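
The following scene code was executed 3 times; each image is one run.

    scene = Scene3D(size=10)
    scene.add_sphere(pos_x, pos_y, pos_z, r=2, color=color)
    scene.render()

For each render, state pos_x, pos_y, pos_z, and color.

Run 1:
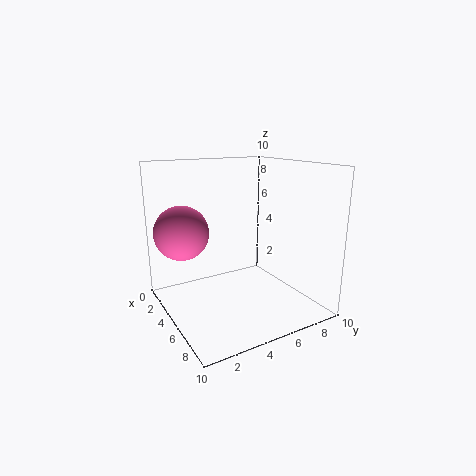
pos_x = 2, pos_y = 2, pos_z = 5, color = 'hotpink'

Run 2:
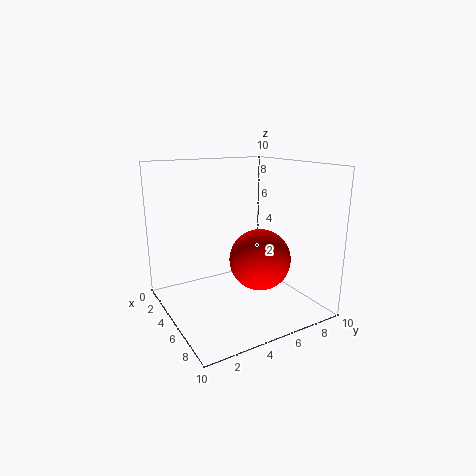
pos_x = 7, pos_y = 5.5, pos_z = 4, color = 'red'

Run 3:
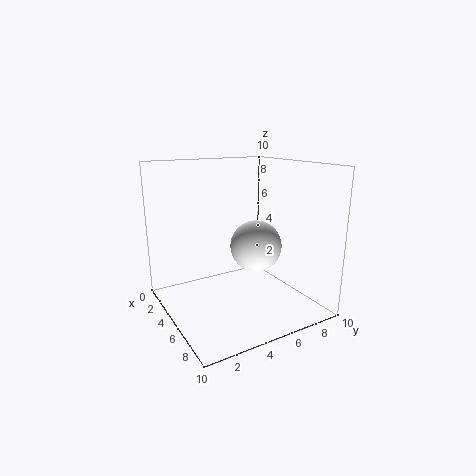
pos_x = 3.5, pos_y = 7.5, pos_z = 3.5, color = 'white'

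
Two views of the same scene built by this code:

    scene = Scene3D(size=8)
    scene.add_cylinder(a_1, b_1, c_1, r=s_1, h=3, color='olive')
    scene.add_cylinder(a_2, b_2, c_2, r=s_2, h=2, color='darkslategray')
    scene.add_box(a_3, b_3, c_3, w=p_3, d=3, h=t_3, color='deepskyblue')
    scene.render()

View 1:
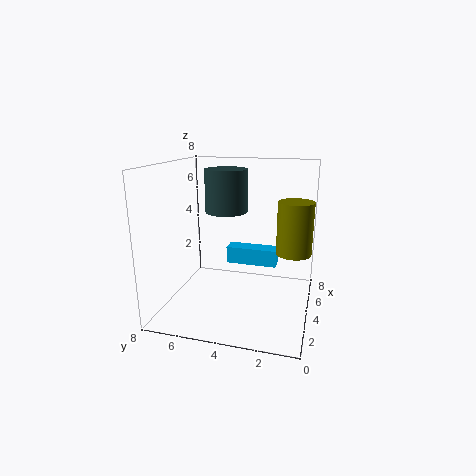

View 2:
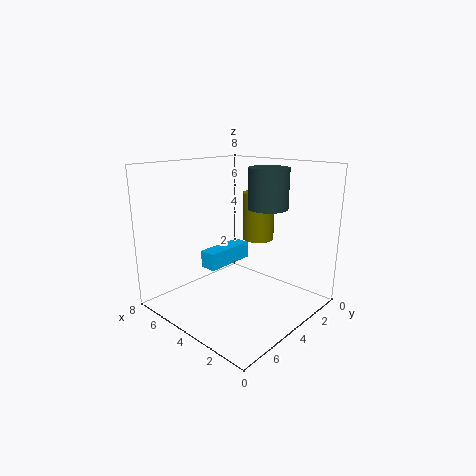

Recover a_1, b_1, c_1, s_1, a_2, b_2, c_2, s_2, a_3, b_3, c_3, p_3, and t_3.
a_1 = 5; b_1 = 1; c_1 = 3; s_1 = 1; a_2 = 2; b_2 = 4; c_2 = 6; s_2 = 1; a_3 = 5; b_3 = 2; c_3 = 2; p_3 = 1; t_3 = 1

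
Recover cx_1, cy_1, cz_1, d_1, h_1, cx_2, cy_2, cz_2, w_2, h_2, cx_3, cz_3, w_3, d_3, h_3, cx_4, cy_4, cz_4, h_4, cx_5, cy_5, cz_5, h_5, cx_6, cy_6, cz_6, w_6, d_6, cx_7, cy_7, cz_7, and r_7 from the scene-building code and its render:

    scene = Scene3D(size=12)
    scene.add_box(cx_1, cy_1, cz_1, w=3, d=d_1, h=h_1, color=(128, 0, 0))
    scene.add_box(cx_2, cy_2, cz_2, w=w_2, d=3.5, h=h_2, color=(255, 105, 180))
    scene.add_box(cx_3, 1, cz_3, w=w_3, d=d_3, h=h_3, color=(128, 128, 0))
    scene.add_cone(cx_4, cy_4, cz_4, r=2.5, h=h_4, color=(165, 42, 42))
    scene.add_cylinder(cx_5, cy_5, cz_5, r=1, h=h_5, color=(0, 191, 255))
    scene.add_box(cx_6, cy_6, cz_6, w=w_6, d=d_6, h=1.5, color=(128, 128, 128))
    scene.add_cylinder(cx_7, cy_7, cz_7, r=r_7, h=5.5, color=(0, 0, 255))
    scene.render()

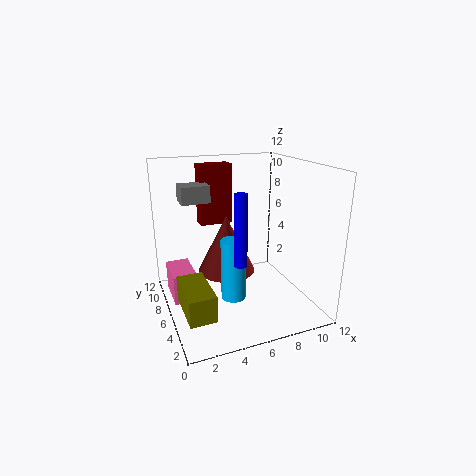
cx_1 = 4, cy_1 = 10, cz_1 = 6, d_1 = 1.5, h_1 = 5.5, cx_2 = 0.5, cy_2 = 6.5, cz_2 = 0.5, w_2 = 2, h_2 = 2.5, cx_3 = 0.5, cz_3 = 2, w_3 = 2, d_3 = 4, h_3 = 2, cx_4 = 5.5, cy_4 = 7.5, cz_4 = 2.5, h_4 = 5, cx_5 = 5, cy_5 = 4.5, cz_5 = 1.5, h_5 = 5, cx_6 = 2, cy_6 = 8.5, cz_6 = 8.5, w_6 = 2.5, d_6 = 2, cx_7 = 5, cy_7 = 3, cz_7 = 5, r_7 = 0.5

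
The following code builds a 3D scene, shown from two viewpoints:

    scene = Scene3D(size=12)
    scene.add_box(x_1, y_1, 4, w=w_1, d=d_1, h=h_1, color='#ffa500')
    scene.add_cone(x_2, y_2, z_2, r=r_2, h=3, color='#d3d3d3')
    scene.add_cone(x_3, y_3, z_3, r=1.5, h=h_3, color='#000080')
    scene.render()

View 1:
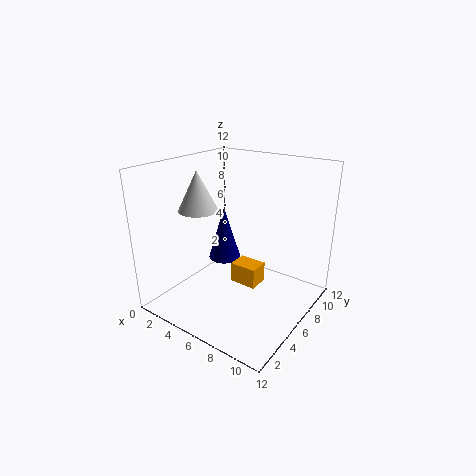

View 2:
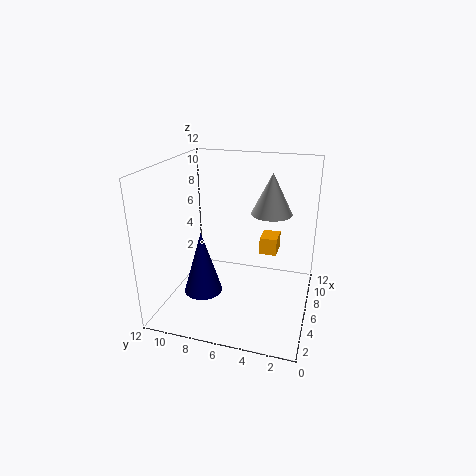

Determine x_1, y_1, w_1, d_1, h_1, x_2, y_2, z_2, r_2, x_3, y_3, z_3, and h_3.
x_1 = 7.5
y_1 = 3
w_1 = 2
d_1 = 1.5
h_1 = 1.5
x_2 = 4.5
y_2 = 3
z_2 = 9
r_2 = 1.5
x_3 = 3
y_3 = 8
z_3 = 2.5
h_3 = 5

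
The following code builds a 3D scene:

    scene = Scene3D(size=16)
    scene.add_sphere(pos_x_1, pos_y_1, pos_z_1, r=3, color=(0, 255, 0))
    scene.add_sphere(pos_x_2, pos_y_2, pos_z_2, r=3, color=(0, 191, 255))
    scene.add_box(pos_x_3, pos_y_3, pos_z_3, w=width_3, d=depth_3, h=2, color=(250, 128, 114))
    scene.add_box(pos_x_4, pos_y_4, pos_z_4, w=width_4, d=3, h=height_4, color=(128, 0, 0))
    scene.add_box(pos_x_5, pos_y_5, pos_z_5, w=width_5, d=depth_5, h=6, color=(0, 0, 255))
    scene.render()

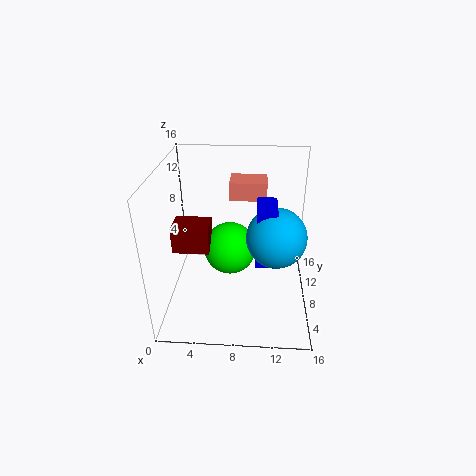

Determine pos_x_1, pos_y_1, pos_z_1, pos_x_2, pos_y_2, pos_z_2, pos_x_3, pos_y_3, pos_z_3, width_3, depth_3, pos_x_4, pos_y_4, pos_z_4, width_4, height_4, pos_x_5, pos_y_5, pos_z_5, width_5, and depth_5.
pos_x_1 = 7
pos_y_1 = 9
pos_z_1 = 6
pos_x_2 = 12
pos_y_2 = 5
pos_z_2 = 10
pos_x_3 = 7
pos_y_3 = 9
pos_z_3 = 12
width_3 = 4
depth_3 = 3
pos_x_4 = 1
pos_y_4 = 6
pos_z_4 = 7
width_4 = 4
height_4 = 3
pos_x_5 = 10
pos_y_5 = 4
pos_z_5 = 7
width_5 = 2
depth_5 = 4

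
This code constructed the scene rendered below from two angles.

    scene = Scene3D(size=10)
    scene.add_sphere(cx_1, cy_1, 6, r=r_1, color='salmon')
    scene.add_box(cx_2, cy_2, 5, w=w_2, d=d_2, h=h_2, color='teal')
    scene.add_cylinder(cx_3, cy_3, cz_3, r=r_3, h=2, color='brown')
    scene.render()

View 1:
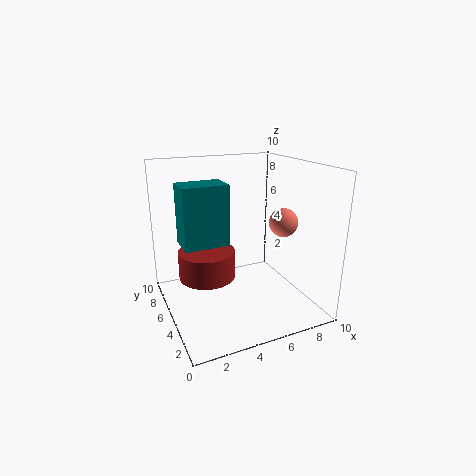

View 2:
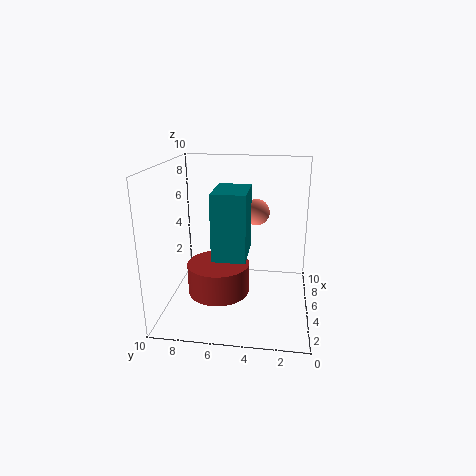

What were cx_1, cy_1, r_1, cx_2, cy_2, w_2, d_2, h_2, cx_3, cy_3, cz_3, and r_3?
cx_1 = 8; cy_1 = 4; r_1 = 1; cx_2 = 1; cy_2 = 4; w_2 = 3; d_2 = 2; h_2 = 4; cx_3 = 3; cy_3 = 6; cz_3 = 2; r_3 = 2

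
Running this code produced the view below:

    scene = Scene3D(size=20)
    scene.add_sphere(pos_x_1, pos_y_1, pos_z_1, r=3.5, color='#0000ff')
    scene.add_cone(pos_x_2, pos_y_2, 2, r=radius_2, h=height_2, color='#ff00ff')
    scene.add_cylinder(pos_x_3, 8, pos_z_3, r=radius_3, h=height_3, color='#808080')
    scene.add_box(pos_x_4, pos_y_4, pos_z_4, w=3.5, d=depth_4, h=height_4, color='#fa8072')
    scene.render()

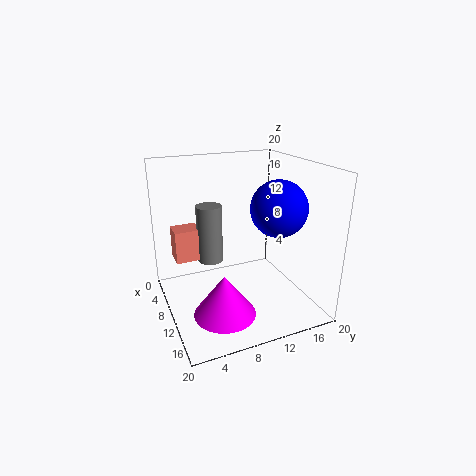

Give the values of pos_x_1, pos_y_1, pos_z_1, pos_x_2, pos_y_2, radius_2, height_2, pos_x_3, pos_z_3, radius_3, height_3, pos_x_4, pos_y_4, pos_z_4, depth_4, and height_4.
pos_x_1 = 15.5, pos_y_1 = 13, pos_z_1 = 15.5, pos_x_2 = 15, pos_y_2 = 6, radius_2 = 4, height_2 = 5.5, pos_x_3 = 3.5, pos_z_3 = 4, radius_3 = 2, height_3 = 9, pos_x_4 = 0.5, pos_y_4 = 2.5, pos_z_4 = 4.5, depth_4 = 4, height_4 = 5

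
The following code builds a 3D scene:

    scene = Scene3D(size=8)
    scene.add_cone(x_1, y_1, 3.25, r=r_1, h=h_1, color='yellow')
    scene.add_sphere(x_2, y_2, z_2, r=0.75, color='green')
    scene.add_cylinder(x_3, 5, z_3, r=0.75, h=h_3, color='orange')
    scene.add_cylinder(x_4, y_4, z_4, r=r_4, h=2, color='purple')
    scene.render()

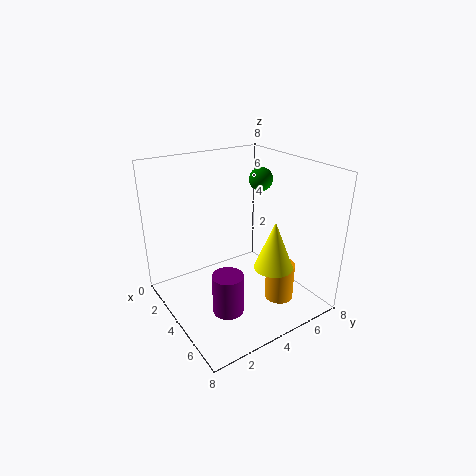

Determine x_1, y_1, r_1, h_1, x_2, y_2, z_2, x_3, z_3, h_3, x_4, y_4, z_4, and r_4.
x_1 = 6.5, y_1 = 4.5, r_1 = 1, h_1 = 2.5, x_2 = 1.75, y_2 = 7.25, z_2 = 6.25, x_3 = 6.5, z_3 = 1.25, h_3 = 2, x_4 = 6.5, y_4 = 1.75, z_4 = 1.75, r_4 = 0.75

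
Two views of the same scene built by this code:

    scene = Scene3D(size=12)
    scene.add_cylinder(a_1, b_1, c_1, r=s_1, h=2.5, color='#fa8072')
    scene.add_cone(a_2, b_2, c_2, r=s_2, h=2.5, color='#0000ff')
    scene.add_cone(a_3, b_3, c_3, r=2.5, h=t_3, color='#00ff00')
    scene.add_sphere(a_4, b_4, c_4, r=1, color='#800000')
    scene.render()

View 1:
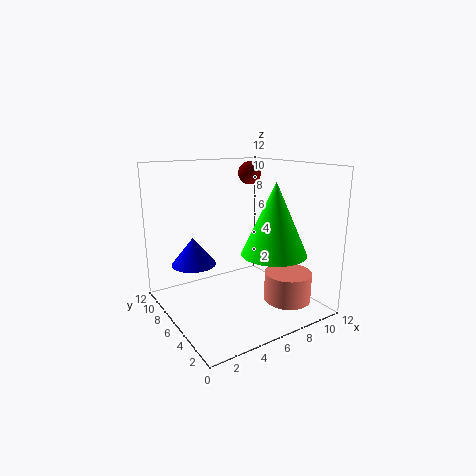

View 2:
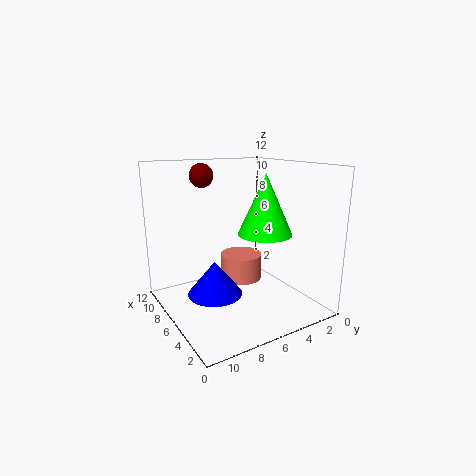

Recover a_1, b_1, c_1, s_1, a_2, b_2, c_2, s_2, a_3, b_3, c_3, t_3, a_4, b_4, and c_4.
a_1 = 9.5; b_1 = 3.5; c_1 = 0.5; s_1 = 2; a_2 = 3.5; b_2 = 9.5; c_2 = 3; s_2 = 2; a_3 = 7; b_3 = 2.5; c_3 = 5.5; t_3 = 5.5; a_4 = 8.5; b_4 = 8; c_4 = 11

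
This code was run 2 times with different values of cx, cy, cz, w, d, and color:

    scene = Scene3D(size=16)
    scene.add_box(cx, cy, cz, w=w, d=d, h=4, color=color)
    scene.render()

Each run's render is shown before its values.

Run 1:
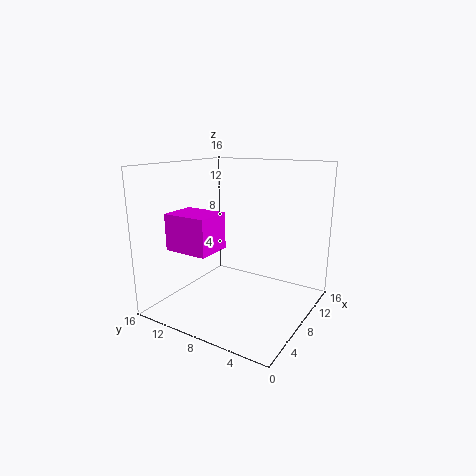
cx = 3
cy = 9
cz = 7
w = 4
d = 5
color = 'magenta'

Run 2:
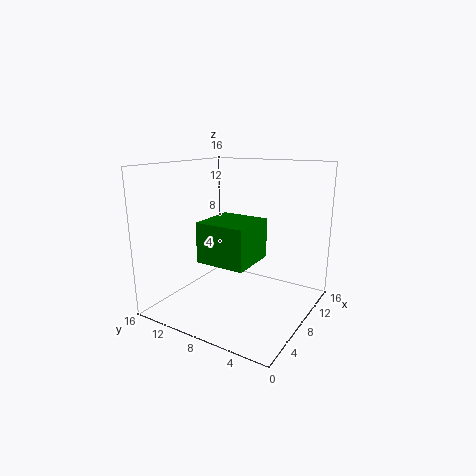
cx = 2
cy = 4
cz = 7
w = 5
d = 5
color = 'green'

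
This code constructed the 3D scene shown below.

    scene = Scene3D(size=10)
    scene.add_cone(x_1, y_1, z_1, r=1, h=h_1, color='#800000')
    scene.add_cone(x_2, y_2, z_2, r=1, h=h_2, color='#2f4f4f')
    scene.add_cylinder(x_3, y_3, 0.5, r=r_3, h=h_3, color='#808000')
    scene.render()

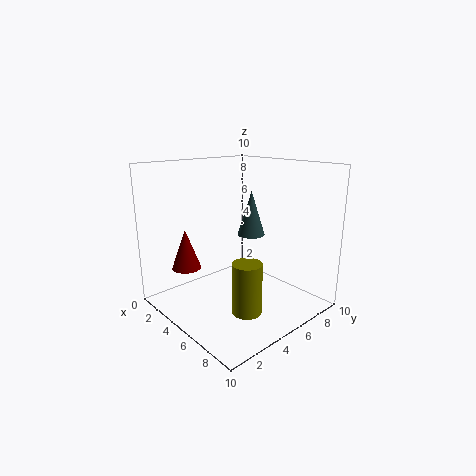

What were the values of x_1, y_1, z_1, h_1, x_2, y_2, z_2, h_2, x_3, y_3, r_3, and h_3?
x_1 = 3, y_1 = 2, z_1 = 3, h_1 = 2.75, x_2 = 4.5, y_2 = 6.75, z_2 = 4.75, h_2 = 3.25, x_3 = 7, y_3 = 4, r_3 = 1, h_3 = 3.5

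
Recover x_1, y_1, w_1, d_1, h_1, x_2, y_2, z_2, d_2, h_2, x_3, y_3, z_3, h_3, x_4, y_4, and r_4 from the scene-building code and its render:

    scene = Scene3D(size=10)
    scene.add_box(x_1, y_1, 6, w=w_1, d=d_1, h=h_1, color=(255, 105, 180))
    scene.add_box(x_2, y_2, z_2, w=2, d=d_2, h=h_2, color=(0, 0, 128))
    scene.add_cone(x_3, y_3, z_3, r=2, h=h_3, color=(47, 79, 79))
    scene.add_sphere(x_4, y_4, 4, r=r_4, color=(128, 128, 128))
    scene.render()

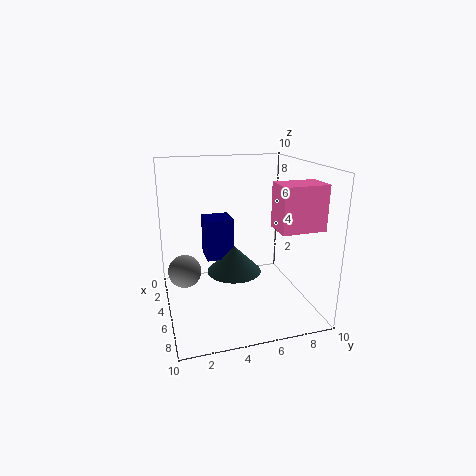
x_1 = 6, y_1 = 7, w_1 = 2, d_1 = 3, h_1 = 3, x_2 = 2, y_2 = 3, z_2 = 3, d_2 = 2, h_2 = 3, x_3 = 4, y_3 = 5, z_3 = 2, h_3 = 2, x_4 = 7, y_4 = 1, r_4 = 1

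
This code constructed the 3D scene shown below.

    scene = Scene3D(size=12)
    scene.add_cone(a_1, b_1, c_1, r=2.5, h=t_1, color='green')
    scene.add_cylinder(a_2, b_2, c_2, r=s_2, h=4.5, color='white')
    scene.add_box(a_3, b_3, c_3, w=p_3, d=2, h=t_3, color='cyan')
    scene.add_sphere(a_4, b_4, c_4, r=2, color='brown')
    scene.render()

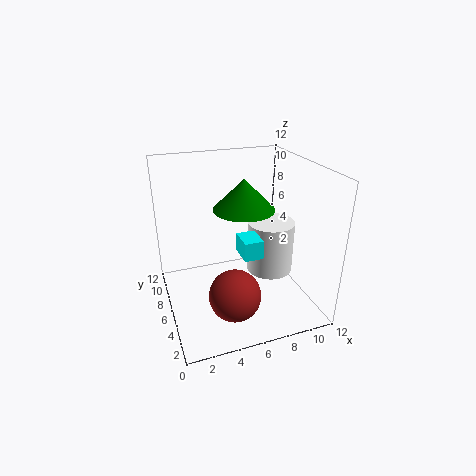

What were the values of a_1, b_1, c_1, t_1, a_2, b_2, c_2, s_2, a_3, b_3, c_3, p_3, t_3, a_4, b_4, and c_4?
a_1 = 6.5
b_1 = 6
c_1 = 8.5
t_1 = 2.5
a_2 = 9
b_2 = 6
c_2 = 2.5
s_2 = 2
a_3 = 5.5
b_3 = 3
c_3 = 5.5
p_3 = 1.5
t_3 = 1.5
a_4 = 4.5
b_4 = 2.5
c_4 = 3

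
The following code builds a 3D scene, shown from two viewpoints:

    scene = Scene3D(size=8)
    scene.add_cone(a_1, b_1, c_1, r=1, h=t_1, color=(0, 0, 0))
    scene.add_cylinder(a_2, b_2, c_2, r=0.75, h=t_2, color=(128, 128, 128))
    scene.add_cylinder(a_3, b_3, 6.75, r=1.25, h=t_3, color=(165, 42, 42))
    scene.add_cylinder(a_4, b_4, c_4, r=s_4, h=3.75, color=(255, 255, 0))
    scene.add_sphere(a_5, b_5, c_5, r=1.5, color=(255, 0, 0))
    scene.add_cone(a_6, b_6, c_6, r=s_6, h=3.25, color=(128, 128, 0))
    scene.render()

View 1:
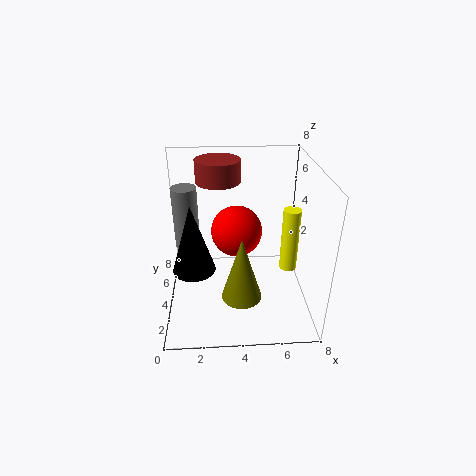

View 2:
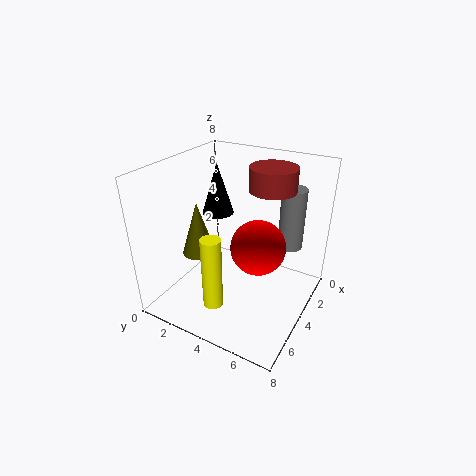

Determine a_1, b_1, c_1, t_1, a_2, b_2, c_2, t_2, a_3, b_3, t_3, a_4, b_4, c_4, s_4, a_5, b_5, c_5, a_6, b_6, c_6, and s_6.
a_1 = 1.75; b_1 = 1.25; c_1 = 4; t_1 = 3.25; a_2 = 1; b_2 = 6; c_2 = 2.5; t_2 = 3.75; a_3 = 3; b_3 = 5.5; t_3 = 1.25; a_4 = 7; b_4 = 4.25; c_4 = 1.75; s_4 = 0.5; a_5 = 4; b_5 = 5.25; c_5 = 3.75; a_6 = 4; b_6 = 1.25; c_6 = 2.25; s_6 = 1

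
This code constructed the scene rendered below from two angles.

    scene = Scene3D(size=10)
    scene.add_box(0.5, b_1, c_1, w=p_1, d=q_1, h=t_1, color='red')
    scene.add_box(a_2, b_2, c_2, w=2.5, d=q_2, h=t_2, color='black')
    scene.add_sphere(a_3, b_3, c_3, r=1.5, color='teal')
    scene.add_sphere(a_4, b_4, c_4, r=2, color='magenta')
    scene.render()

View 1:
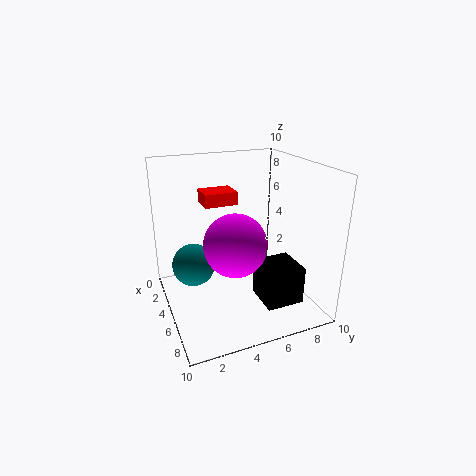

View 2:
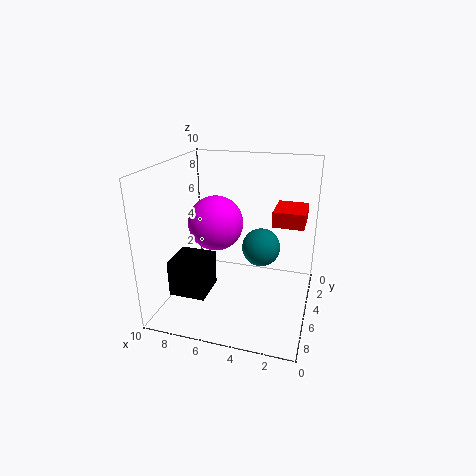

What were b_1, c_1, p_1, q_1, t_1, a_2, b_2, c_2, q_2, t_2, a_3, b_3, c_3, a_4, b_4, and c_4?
b_1 = 3.5, c_1 = 6.5, p_1 = 2, q_1 = 2.5, t_1 = 1, a_2 = 6.5, b_2 = 5.5, c_2 = 1.5, q_2 = 2.5, t_2 = 2.5, a_3 = 4, b_3 = 2, c_3 = 3, a_4 = 7, b_4 = 4, c_4 = 5.5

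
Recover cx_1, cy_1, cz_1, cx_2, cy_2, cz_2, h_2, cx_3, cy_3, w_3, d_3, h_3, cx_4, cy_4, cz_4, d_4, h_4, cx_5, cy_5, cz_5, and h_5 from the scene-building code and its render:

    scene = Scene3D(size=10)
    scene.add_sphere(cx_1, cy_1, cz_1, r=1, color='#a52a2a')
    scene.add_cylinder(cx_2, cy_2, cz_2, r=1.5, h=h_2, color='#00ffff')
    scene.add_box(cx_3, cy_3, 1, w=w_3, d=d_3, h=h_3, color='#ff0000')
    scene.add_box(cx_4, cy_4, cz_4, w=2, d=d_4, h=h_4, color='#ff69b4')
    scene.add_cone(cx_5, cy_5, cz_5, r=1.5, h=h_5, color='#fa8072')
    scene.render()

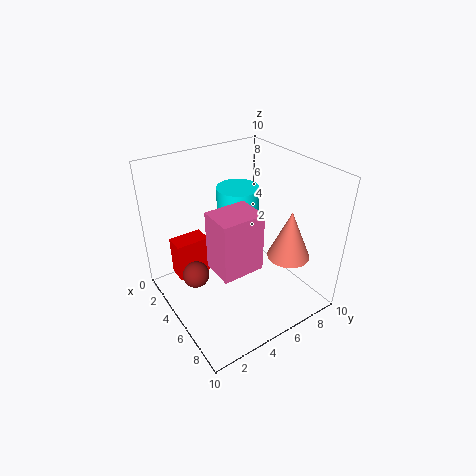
cx_1 = 3, cy_1 = 2.5, cz_1 = 1.5, cx_2 = 3.5, cy_2 = 6, cz_2 = 5, h_2 = 3, cx_3 = 1, cy_3 = 1.5, w_3 = 1.5, d_3 = 2.5, h_3 = 3, cx_4 = 7, cy_4 = 1.5, cz_4 = 5.5, d_4 = 2.5, h_4 = 3.5, cx_5 = 7, cy_5 = 8, cz_5 = 3.5, h_5 = 3.5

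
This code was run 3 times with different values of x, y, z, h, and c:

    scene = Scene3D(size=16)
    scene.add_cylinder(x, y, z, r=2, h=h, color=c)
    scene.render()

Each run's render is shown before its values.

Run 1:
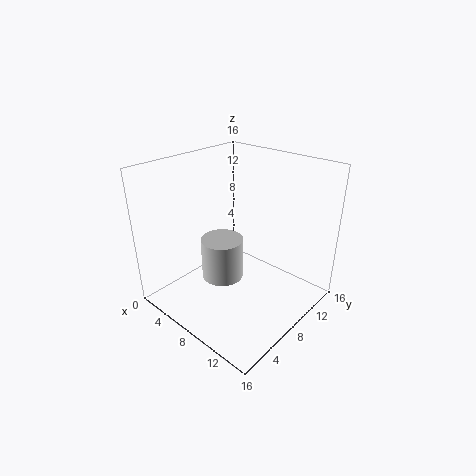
x = 10, y = 3.5, z = 6.5, h = 4, c = 'lightgray'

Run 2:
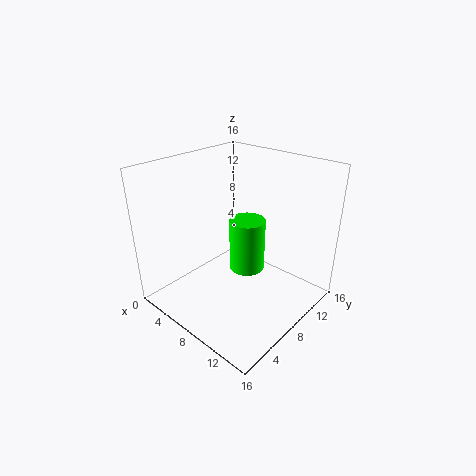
x = 8.5, y = 9, z = 4, h = 6, c = 'lime'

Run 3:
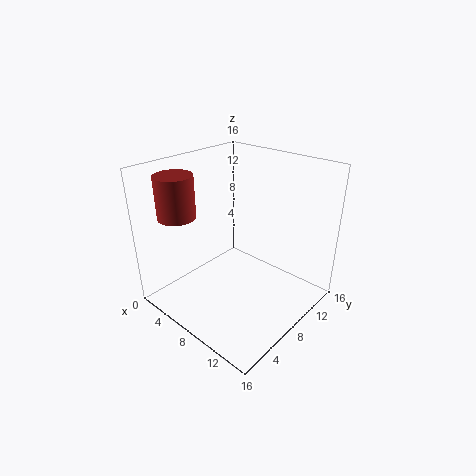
x = 4, y = 3, z = 11, h = 4.5, c = 'brown'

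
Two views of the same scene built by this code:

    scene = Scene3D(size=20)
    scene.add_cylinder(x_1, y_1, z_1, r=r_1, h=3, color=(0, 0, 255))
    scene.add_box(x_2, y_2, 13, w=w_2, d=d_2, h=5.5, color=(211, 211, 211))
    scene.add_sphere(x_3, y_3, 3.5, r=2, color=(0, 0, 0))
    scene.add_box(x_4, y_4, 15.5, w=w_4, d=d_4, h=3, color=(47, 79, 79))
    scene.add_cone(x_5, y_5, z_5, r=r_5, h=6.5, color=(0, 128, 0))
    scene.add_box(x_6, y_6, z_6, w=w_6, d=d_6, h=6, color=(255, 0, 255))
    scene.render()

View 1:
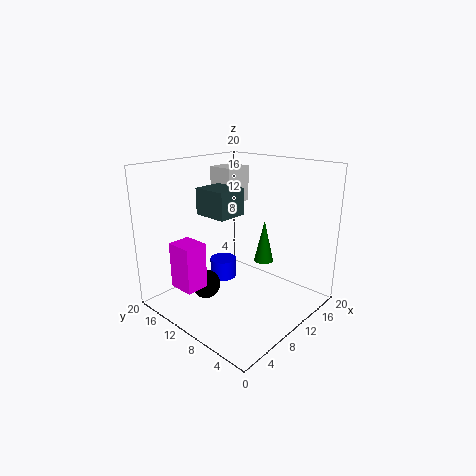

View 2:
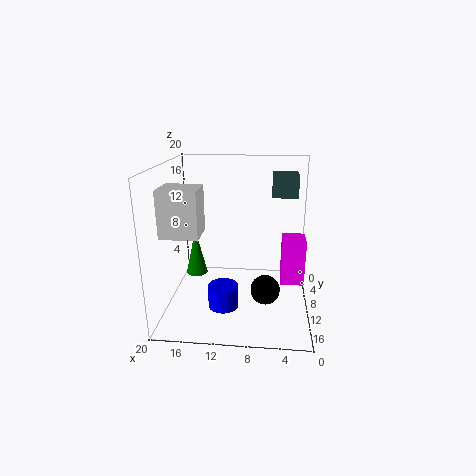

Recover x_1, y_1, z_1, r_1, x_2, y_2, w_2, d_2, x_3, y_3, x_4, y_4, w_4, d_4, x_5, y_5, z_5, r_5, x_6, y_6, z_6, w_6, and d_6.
x_1 = 11.5
y_1 = 14.5
z_1 = 2
r_1 = 2
x_2 = 13.5
y_2 = 15
w_2 = 4.5
d_2 = 4
x_3 = 6
y_3 = 12.5
x_4 = 2
y_4 = 5
w_4 = 3.5
d_4 = 4
x_5 = 16
y_5 = 10
z_5 = 4.5
r_5 = 1.5
x_6 = 1
y_6 = 10
z_6 = 5
w_6 = 3
d_6 = 3.5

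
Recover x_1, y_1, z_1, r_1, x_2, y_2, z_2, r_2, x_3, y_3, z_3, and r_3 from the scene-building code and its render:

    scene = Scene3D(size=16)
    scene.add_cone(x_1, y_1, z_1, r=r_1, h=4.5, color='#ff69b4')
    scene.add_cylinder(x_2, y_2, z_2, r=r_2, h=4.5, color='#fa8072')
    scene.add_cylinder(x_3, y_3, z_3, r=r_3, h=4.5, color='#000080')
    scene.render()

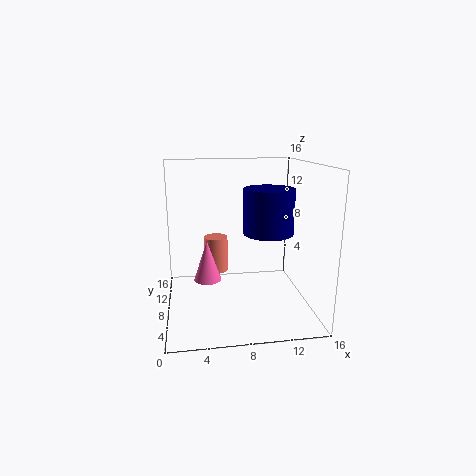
x_1 = 4.5; y_1 = 7.5; z_1 = 3.5; r_1 = 1.5; x_2 = 6; y_2 = 13.5; z_2 = 2; r_2 = 1.5; x_3 = 10.5; y_3 = 4.5; z_3 = 9.5; r_3 = 2.5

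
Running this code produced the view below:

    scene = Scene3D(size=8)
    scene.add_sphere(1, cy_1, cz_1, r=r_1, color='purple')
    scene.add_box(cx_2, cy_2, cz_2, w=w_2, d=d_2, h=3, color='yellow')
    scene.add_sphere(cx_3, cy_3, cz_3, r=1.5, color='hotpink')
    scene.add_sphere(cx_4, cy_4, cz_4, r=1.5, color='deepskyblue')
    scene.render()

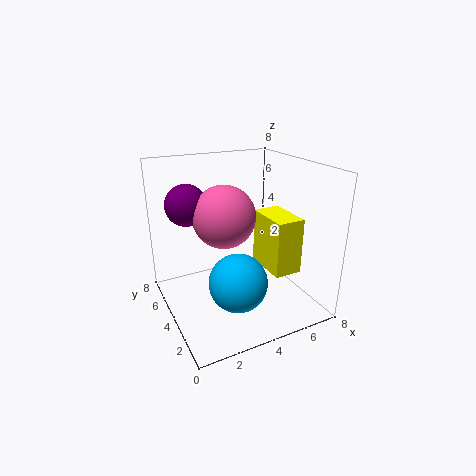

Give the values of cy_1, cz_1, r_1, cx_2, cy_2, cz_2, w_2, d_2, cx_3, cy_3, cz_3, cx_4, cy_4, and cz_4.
cy_1 = 3.5; cz_1 = 6.5; r_1 = 1; cx_2 = 5; cy_2 = 1.5; cz_2 = 2.5; w_2 = 1.5; d_2 = 2.5; cx_3 = 2.5; cy_3 = 2.5; cz_3 = 6; cx_4 = 3; cy_4 = 2; cz_4 = 2.5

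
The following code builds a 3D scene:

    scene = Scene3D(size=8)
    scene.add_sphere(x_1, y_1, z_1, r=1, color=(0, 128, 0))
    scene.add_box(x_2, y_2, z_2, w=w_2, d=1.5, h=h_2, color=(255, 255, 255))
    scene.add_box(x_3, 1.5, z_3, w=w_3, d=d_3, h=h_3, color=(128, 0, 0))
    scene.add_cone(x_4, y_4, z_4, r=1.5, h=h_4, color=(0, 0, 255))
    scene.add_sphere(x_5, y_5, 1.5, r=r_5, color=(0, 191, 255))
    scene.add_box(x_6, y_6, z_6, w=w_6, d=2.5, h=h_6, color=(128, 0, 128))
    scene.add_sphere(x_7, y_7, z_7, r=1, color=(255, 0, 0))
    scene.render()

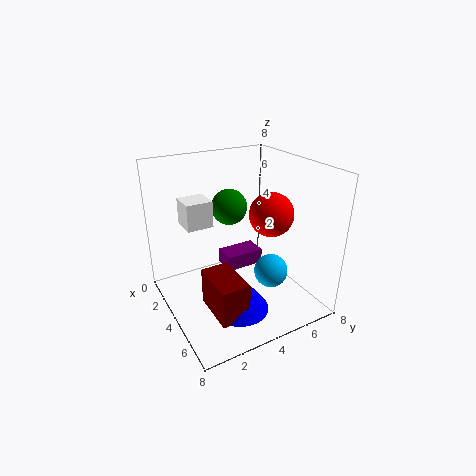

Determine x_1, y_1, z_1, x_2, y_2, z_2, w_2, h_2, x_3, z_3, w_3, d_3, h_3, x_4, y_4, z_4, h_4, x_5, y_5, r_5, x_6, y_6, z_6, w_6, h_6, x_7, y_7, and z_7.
x_1 = 3, y_1 = 4, z_1 = 5.5, x_2 = 1.5, y_2 = 1.5, z_2 = 4.5, w_2 = 1.5, h_2 = 1.5, x_3 = 4.5, z_3 = 1, w_3 = 2.5, d_3 = 1.5, h_3 = 2, x_4 = 6, y_4 = 3, z_4 = 1, h_4 = 2, x_5 = 4.5, y_5 = 6, r_5 = 1, x_6 = 0.5, y_6 = 4.5, z_6 = 0.5, w_6 = 1.5, h_6 = 1, x_7 = 7, y_7 = 4, z_7 = 6.5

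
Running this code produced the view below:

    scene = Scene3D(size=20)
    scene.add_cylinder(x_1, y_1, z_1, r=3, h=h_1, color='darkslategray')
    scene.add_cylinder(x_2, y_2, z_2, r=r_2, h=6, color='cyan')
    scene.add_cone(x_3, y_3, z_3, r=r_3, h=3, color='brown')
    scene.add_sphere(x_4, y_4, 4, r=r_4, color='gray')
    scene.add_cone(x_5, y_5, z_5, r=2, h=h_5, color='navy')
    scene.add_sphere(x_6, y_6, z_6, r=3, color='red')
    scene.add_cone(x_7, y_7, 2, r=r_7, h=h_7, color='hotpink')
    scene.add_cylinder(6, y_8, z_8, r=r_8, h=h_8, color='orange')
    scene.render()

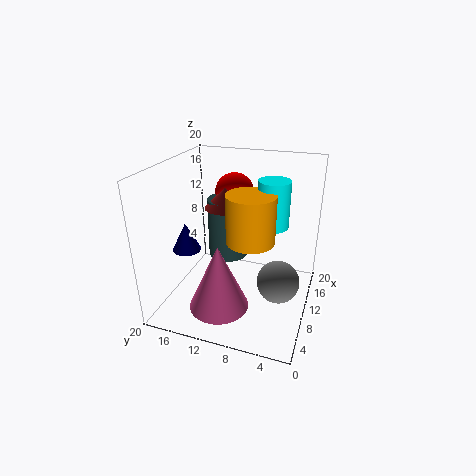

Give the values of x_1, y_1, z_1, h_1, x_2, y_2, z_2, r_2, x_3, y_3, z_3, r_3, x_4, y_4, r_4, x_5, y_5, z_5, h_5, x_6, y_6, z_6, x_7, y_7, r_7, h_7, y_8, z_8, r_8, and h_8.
x_1 = 14; y_1 = 13; z_1 = 5; h_1 = 9; x_2 = 9; y_2 = 5; z_2 = 13; r_2 = 2; x_3 = 13; y_3 = 13; z_3 = 13; r_3 = 3; x_4 = 10; y_4 = 4; r_4 = 3; x_5 = 8; y_5 = 17; z_5 = 8; h_5 = 4; x_6 = 17; y_6 = 13; z_6 = 14; x_7 = 5; y_7 = 11; r_7 = 4; h_7 = 9; y_8 = 7; z_8 = 12; r_8 = 3; h_8 = 6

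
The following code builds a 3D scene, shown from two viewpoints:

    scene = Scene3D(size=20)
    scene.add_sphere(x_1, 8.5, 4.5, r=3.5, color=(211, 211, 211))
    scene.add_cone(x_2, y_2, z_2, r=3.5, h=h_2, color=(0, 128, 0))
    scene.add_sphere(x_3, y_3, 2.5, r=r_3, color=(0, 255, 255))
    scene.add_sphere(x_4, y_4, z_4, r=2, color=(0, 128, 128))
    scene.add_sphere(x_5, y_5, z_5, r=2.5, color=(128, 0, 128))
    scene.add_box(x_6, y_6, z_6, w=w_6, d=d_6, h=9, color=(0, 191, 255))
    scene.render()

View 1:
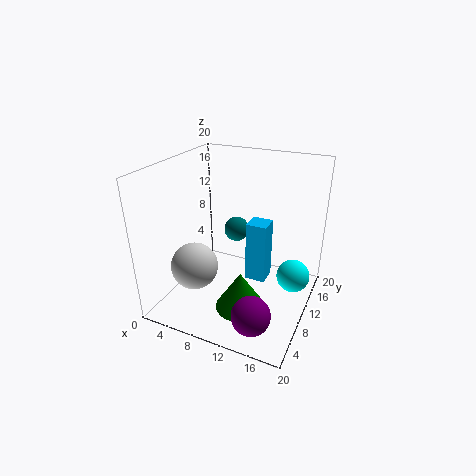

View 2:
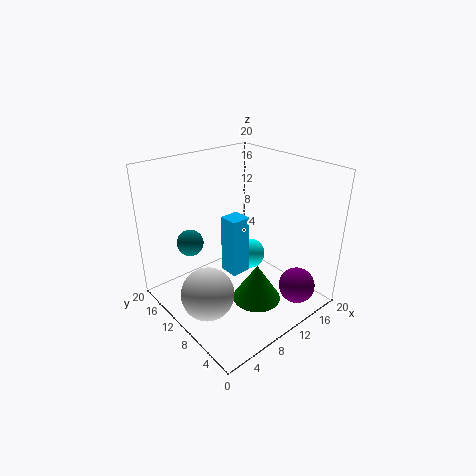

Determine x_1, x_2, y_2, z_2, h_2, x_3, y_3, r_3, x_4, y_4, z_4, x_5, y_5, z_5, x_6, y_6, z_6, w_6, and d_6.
x_1 = 3.5
x_2 = 11.5
y_2 = 7.5
z_2 = 0.5
h_2 = 5.5
x_3 = 17
y_3 = 15
r_3 = 2.5
x_4 = 6.5
y_4 = 17
z_4 = 7.5
x_5 = 15
y_5 = 3
z_5 = 3.5
x_6 = 10.5
y_6 = 11.5
z_6 = 2.5
w_6 = 3
d_6 = 3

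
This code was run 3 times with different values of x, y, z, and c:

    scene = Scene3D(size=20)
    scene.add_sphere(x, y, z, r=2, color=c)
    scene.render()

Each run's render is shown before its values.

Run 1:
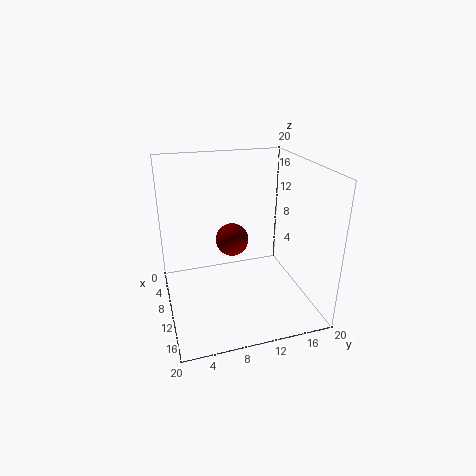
x = 14
y = 8
z = 12
c = 'maroon'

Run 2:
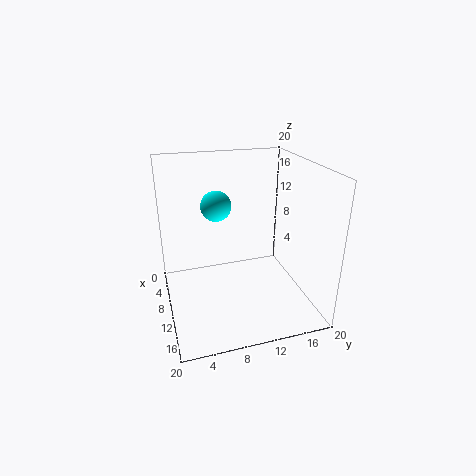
x = 10
y = 7
z = 15
c = 'cyan'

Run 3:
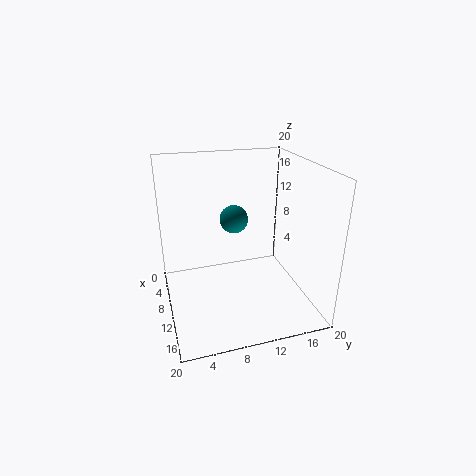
x = 8
y = 10
z = 12
c = 'teal'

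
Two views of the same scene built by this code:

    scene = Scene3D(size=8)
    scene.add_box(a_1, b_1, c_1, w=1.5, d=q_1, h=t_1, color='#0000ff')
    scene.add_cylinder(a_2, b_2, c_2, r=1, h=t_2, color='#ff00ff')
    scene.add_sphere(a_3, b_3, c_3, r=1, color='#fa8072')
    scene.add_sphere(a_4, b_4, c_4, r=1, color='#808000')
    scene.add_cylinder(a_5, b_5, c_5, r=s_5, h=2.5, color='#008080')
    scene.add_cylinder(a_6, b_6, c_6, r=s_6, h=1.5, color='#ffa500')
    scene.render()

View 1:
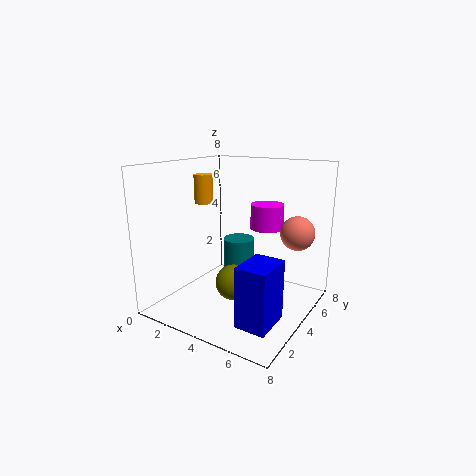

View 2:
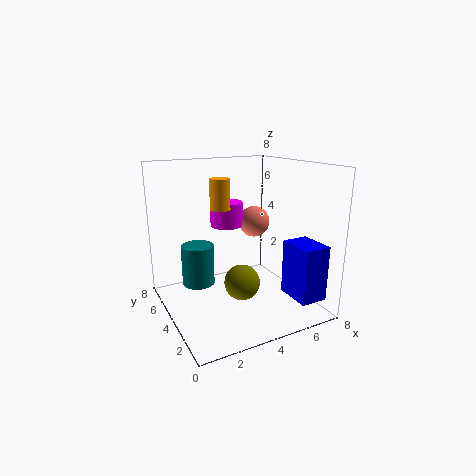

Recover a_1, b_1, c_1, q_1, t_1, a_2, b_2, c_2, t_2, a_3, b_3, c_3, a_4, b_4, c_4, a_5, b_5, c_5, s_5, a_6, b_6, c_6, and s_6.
a_1 = 6
b_1 = 0.5
c_1 = 1
q_1 = 2
t_1 = 3
a_2 = 4.5
b_2 = 6.5
c_2 = 4
t_2 = 1.5
a_3 = 6.5
b_3 = 6.5
c_3 = 4
a_4 = 4
b_4 = 3.5
c_4 = 1.5
a_5 = 2.5
b_5 = 6.5
c_5 = 0.5
s_5 = 1
a_6 = 2.5
b_6 = 3
c_6 = 6
s_6 = 0.5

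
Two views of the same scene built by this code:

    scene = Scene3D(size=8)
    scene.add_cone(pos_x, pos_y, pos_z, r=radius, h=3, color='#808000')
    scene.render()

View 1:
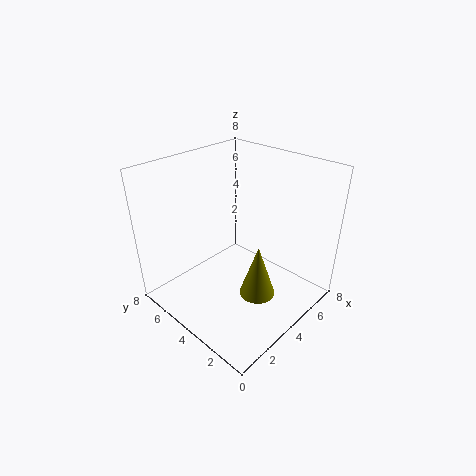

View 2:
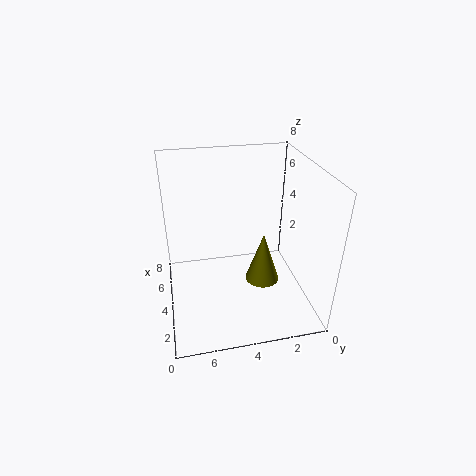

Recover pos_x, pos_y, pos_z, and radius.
pos_x = 4; pos_y = 2.5; pos_z = 1; radius = 1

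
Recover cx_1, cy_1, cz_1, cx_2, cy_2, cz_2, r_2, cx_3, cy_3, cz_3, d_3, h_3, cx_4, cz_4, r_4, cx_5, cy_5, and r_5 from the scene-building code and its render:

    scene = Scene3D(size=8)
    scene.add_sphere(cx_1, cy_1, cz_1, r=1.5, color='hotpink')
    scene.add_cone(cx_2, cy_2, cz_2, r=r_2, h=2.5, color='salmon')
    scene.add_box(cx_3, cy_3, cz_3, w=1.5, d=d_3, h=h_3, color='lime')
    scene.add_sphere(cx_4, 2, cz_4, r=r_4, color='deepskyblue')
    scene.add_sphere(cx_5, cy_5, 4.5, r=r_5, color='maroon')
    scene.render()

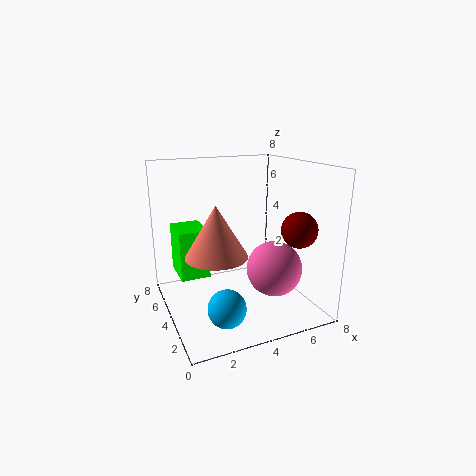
cx_1 = 5.5, cy_1 = 2.5, cz_1 = 2.5, cx_2 = 2, cy_2 = 2, cz_2 = 4, r_2 = 1.5, cx_3 = 0.5, cy_3 = 3, cz_3 = 2.5, d_3 = 2, h_3 = 2.5, cx_4 = 2.5, cz_4 = 1, r_4 = 1, cx_5 = 7, cy_5 = 2.5, r_5 = 1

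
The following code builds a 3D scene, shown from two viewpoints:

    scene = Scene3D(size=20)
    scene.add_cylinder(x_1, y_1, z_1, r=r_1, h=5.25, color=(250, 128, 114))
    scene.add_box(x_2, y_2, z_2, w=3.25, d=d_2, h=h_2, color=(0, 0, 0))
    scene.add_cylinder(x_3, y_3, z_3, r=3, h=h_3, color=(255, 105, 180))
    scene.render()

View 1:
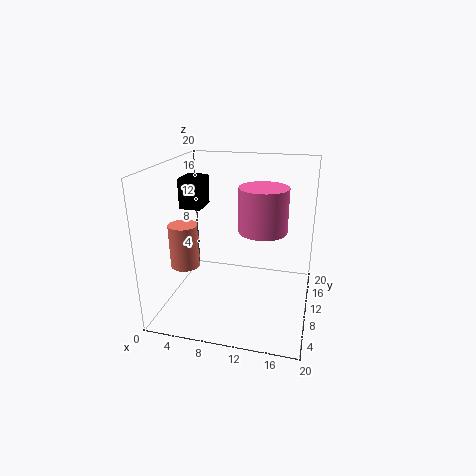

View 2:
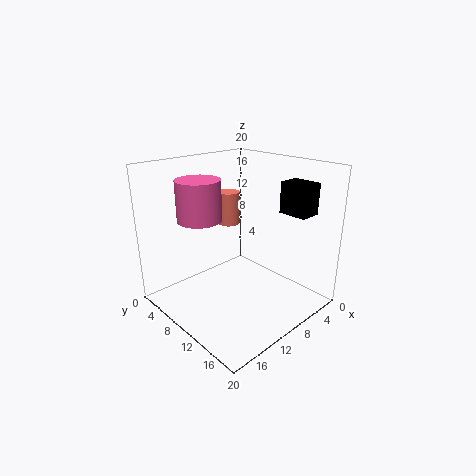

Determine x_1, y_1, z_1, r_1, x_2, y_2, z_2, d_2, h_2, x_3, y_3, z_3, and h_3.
x_1 = 5.25, y_1 = 2.75, z_1 = 9, r_1 = 1.75, x_2 = 0.5, y_2 = 12, z_2 = 12.75, d_2 = 4.25, h_2 = 4.5, x_3 = 14, y_3 = 6.75, z_3 = 12.75, h_3 = 5.5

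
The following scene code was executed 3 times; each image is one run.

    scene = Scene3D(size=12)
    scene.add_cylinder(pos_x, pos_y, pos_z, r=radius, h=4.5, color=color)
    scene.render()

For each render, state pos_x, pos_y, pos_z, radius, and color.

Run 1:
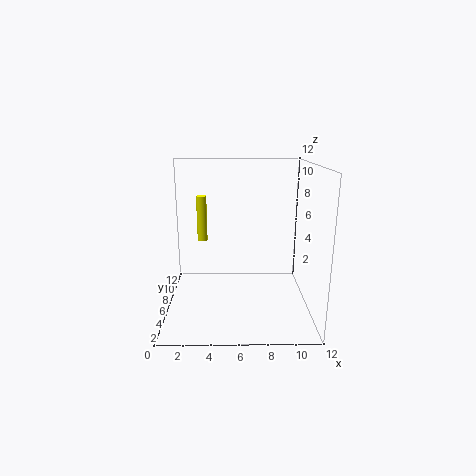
pos_x = 2.5, pos_y = 11.5, pos_z = 4, radius = 0.5, color = 'yellow'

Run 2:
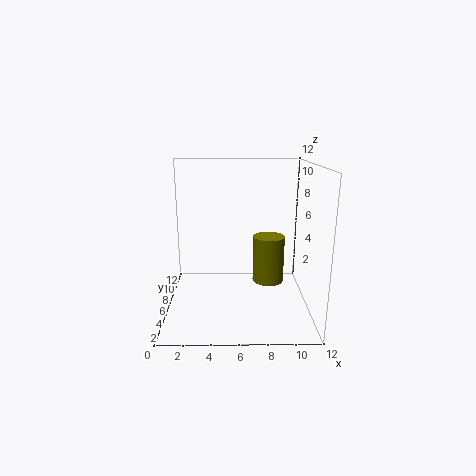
pos_x = 9, pos_y = 9.5, pos_z = 0.5, radius = 1.5, color = 'olive'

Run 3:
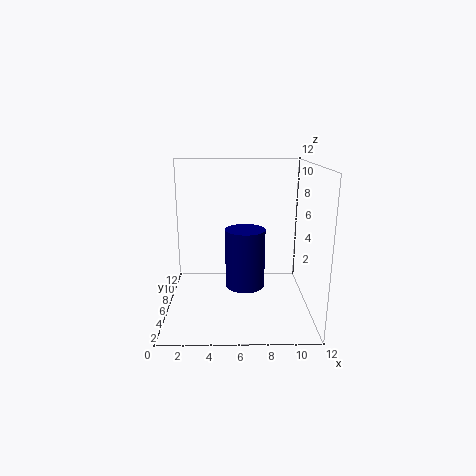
pos_x = 6.5, pos_y = 3.5, pos_z = 3, radius = 1.5, color = 'navy'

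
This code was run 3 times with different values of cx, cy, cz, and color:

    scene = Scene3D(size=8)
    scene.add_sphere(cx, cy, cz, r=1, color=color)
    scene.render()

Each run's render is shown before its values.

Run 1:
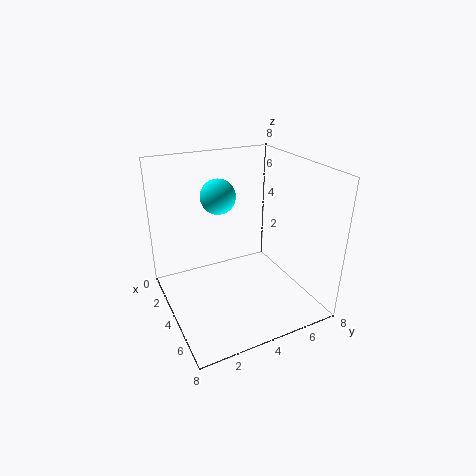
cx = 2.5; cy = 3.5; cz = 6; color = 'cyan'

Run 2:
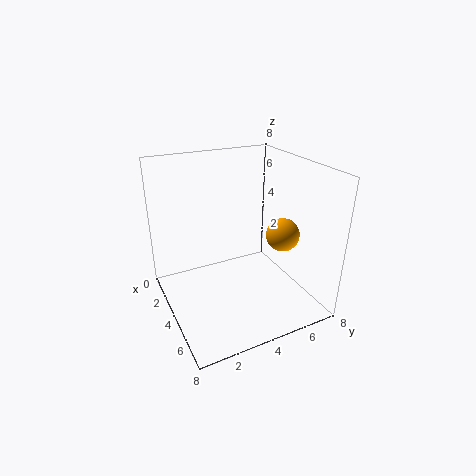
cx = 4; cy = 7; cz = 3.5; color = 'orange'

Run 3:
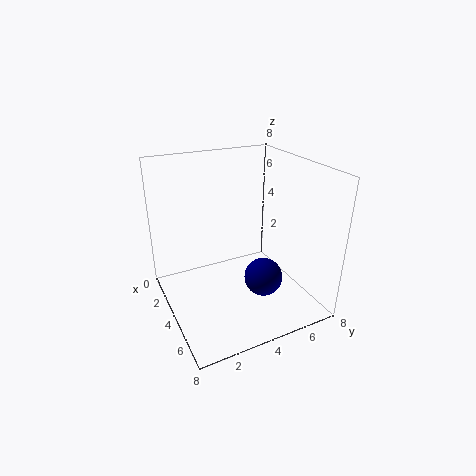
cx = 6; cy = 4.5; cz = 2.5; color = 'navy'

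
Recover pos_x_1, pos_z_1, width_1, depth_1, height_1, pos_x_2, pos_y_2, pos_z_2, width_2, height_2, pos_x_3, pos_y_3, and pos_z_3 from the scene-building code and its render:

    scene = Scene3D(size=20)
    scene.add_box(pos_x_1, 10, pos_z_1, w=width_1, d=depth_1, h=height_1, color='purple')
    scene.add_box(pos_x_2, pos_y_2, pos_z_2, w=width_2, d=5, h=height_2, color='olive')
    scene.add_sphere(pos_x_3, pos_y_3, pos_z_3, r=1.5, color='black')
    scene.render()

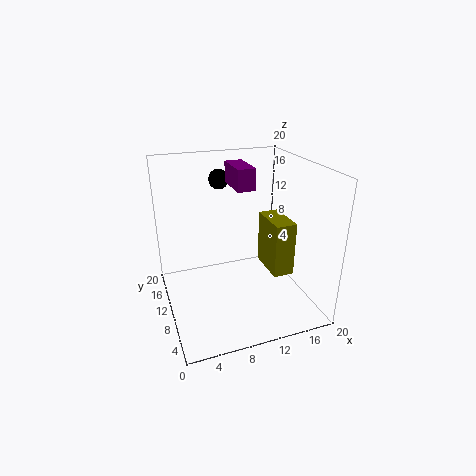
pos_x_1 = 10; pos_z_1 = 16.5; width_1 = 2.5; depth_1 = 5.5; height_1 = 3; pos_x_2 = 11.5; pos_y_2 = 1.5; pos_z_2 = 8.5; width_2 = 2.5; height_2 = 6.5; pos_x_3 = 9.5; pos_y_3 = 17; pos_z_3 = 16.5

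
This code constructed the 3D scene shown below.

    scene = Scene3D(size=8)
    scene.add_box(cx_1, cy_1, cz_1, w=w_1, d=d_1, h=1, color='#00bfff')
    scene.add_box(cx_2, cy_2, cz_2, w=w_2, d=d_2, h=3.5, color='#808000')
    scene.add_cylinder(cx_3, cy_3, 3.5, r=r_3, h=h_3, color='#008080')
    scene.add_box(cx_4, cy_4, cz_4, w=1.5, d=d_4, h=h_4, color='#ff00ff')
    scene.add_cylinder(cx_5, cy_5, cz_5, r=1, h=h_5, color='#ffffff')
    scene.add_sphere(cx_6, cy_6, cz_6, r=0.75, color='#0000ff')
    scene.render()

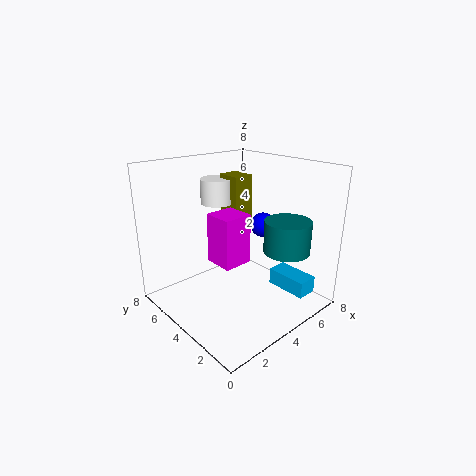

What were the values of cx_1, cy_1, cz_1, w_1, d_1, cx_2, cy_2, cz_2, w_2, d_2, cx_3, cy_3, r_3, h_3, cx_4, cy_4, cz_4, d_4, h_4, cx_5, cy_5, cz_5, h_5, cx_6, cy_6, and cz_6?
cx_1 = 6.5; cy_1 = 1.25; cz_1 = 0.25; w_1 = 1.25; d_1 = 2.5; cx_2 = 5; cy_2 = 5.25; cz_2 = 3.5; w_2 = 1.25; d_2 = 1.5; cx_3 = 5.5; cy_3 = 1.75; r_3 = 1.25; h_3 = 1.75; cx_4 = 1.75; cy_4 = 2.25; cz_4 = 3.5; d_4 = 1.5; h_4 = 2.5; cx_5 = 4.75; cy_5 = 6.75; cz_5 = 5.25; h_5 = 1.5; cx_6 = 6.5; cy_6 = 4.5; cz_6 = 4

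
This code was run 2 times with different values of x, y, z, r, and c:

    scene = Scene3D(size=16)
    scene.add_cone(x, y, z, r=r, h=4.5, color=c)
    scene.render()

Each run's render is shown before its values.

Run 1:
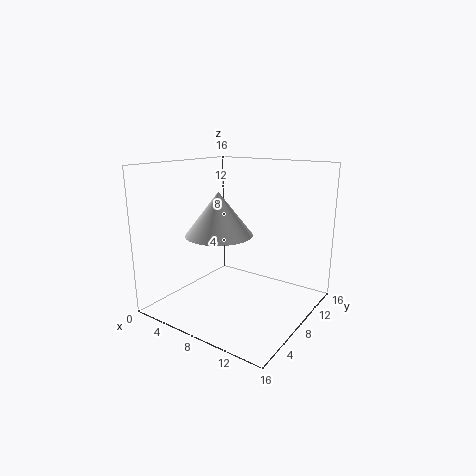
x = 7.5, y = 5.25, z = 9, r = 3.5, c = 'white'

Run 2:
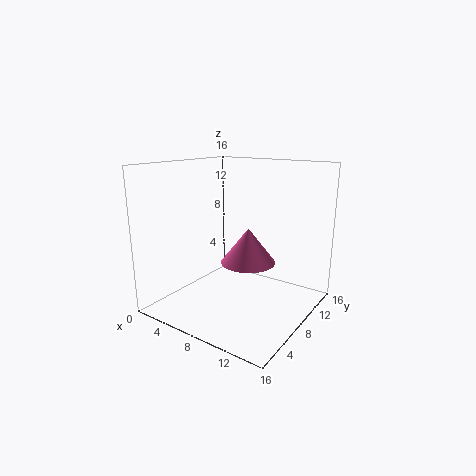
x = 6.5, y = 12.5, z = 3.25, r = 3.5, c = 'hotpink'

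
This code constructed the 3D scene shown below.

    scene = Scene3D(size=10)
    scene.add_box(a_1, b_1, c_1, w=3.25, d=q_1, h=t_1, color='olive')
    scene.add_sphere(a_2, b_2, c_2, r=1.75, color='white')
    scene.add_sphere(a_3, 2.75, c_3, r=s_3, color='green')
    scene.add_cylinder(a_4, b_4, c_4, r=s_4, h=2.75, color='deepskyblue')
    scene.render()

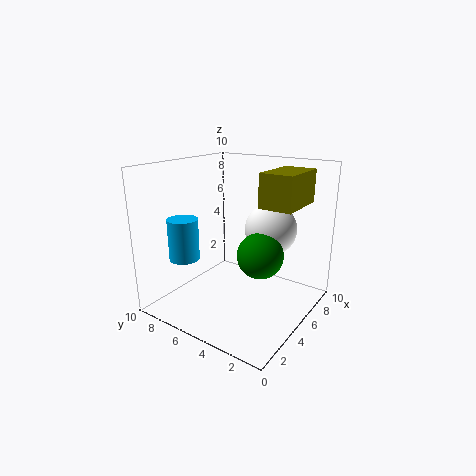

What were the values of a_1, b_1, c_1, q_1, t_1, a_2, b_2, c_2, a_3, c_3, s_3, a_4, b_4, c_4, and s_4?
a_1 = 3
b_1 = 0.25
c_1 = 8
q_1 = 2
t_1 = 2
a_2 = 6
b_2 = 3
c_2 = 5.75
a_3 = 4.25
c_3 = 4.5
s_3 = 1.5
a_4 = 2
b_4 = 7.25
c_4 = 4
s_4 = 1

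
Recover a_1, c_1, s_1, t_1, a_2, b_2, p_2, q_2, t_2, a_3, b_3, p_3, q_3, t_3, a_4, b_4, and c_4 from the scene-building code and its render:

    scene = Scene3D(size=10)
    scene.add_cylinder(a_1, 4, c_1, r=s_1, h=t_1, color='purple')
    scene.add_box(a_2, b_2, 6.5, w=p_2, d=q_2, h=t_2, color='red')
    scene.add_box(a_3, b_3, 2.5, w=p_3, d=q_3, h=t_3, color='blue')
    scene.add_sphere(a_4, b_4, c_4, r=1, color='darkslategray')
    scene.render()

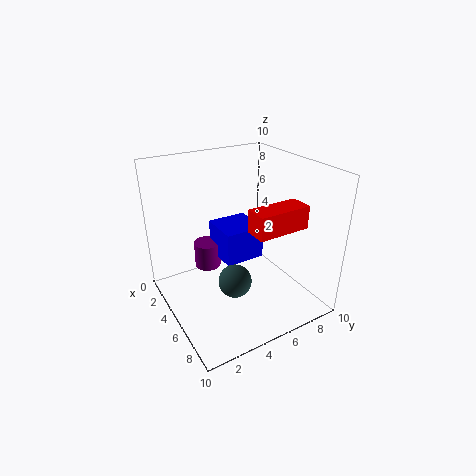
a_1 = 2
c_1 = 1.5
s_1 = 1
t_1 = 2
a_2 = 7
b_2 = 4.5
p_2 = 1.5
q_2 = 3.5
t_2 = 1.5
a_3 = 1.5
b_3 = 4.5
p_3 = 3
q_3 = 3
t_3 = 2.5
a_4 = 8
b_4 = 3
c_4 = 4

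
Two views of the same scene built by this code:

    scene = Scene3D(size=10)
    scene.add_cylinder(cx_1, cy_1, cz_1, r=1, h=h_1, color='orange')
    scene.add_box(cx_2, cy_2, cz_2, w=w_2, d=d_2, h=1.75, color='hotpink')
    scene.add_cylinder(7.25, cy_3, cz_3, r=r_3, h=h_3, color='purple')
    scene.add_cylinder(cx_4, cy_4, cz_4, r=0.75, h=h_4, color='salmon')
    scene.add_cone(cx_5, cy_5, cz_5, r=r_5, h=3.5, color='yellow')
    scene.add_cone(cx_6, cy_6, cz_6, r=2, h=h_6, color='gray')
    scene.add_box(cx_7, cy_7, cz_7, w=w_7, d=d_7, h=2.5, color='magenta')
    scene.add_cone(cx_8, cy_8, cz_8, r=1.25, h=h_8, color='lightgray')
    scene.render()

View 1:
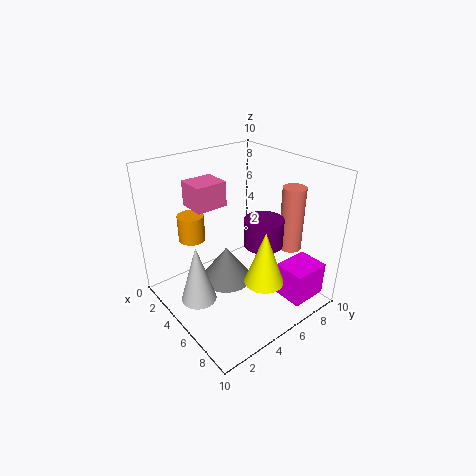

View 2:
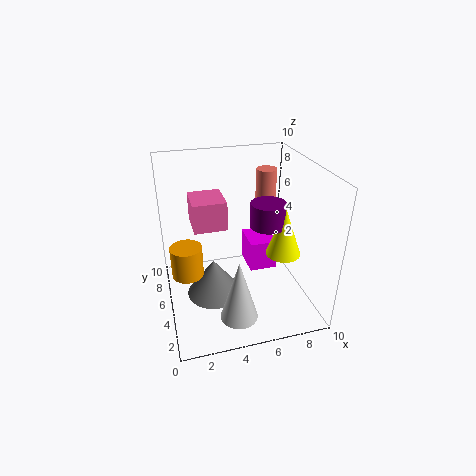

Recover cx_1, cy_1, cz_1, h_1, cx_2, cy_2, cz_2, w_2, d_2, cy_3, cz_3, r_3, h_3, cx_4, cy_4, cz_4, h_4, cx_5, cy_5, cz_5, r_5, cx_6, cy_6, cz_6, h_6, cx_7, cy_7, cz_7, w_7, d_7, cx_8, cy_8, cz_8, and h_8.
cx_1 = 1.25
cy_1 = 3.5
cz_1 = 3.75
h_1 = 2
cx_2 = 1.75
cy_2 = 2.75
cz_2 = 7
w_2 = 2
d_2 = 2.25
cy_3 = 5.25
cz_3 = 5.5
r_3 = 1.25
h_3 = 1.75
cx_4 = 7.75
cy_4 = 7.25
cz_4 = 4.75
h_4 = 4.25
cx_5 = 8.25
cy_5 = 4.5
cz_5 = 3.5
r_5 = 1.25
cx_6 = 3.25
cy_6 = 5.25
cz_6 = 0.5
h_6 = 2.75
cx_7 = 6.75
cy_7 = 7.25
cz_7 = 0.25
w_7 = 2.25
d_7 = 2.75
cx_8 = 4.25
cy_8 = 2
cz_8 = 0.75
h_8 = 4.25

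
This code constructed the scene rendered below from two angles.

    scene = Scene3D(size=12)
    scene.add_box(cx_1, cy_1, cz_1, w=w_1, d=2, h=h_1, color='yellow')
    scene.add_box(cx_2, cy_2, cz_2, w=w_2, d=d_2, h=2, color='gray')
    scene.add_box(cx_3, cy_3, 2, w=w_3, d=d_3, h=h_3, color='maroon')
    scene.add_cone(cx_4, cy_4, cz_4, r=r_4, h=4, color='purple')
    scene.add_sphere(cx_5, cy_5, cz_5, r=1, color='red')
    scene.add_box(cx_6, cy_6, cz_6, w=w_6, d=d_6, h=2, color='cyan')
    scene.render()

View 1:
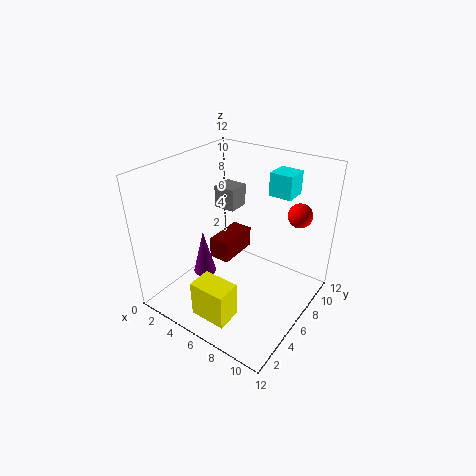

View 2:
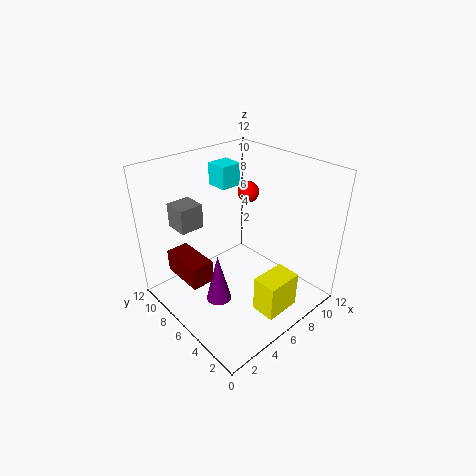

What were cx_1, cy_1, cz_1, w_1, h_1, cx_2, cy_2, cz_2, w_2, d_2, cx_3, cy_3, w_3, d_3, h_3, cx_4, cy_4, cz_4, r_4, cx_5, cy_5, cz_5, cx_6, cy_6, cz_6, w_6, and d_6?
cx_1 = 5; cy_1 = 1; cz_1 = 1; w_1 = 3; h_1 = 3; cx_2 = 2; cy_2 = 8; cz_2 = 7; w_2 = 2; d_2 = 2; cx_3 = 2; cy_3 = 7; w_3 = 2; d_3 = 4; h_3 = 2; cx_4 = 3; cy_4 = 5; cz_4 = 2; r_4 = 1; cx_5 = 10; cy_5 = 9; cz_5 = 8; cx_6 = 7; cy_6 = 9; cz_6 = 9; w_6 = 2; d_6 = 2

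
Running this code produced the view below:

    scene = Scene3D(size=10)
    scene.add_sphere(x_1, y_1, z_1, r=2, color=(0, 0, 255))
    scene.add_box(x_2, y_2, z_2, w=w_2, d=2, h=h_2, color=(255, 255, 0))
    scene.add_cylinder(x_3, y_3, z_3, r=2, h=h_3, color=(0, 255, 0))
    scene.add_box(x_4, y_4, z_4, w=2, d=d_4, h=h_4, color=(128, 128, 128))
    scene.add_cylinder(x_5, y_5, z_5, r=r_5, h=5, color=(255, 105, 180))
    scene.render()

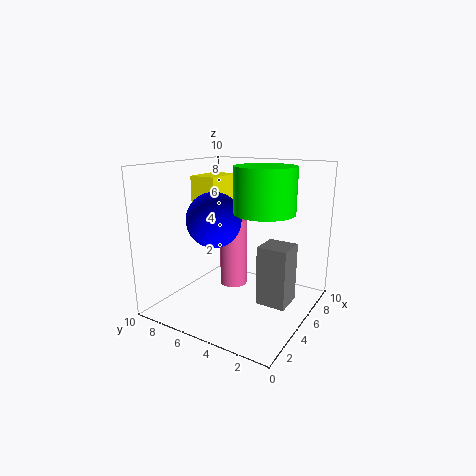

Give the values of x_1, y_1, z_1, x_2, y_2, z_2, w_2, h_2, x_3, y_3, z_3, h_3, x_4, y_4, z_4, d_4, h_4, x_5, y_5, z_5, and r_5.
x_1 = 5
y_1 = 7
z_1 = 6
x_2 = 5
y_2 = 7
z_2 = 5
w_2 = 3
h_2 = 4
x_3 = 5
y_3 = 3
z_3 = 7
h_3 = 3
x_4 = 4
y_4 = 1
z_4 = 1
d_4 = 2
h_4 = 4
x_5 = 6
y_5 = 6
z_5 = 1
r_5 = 1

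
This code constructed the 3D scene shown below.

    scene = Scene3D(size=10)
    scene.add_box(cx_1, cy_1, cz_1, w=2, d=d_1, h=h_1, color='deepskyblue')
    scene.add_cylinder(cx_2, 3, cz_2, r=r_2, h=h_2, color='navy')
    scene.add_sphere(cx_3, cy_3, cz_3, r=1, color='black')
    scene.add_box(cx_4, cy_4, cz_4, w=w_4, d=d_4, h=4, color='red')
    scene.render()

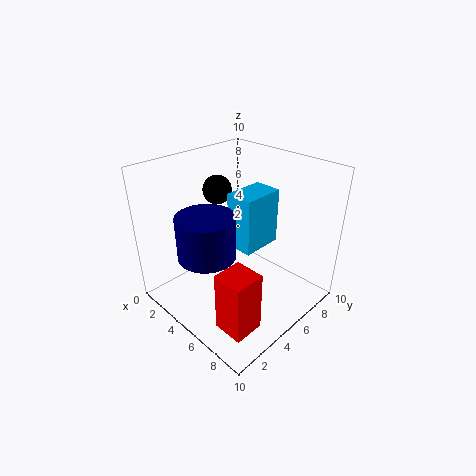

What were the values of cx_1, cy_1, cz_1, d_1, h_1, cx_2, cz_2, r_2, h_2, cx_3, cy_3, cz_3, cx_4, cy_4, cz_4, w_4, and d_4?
cx_1 = 4, cy_1 = 5, cz_1 = 4, d_1 = 3, h_1 = 4, cx_2 = 4, cz_2 = 4, r_2 = 2, h_2 = 3, cx_3 = 3, cy_3 = 5, cz_3 = 8, cx_4 = 7, cy_4 = 1, cz_4 = 1, w_4 = 2, d_4 = 2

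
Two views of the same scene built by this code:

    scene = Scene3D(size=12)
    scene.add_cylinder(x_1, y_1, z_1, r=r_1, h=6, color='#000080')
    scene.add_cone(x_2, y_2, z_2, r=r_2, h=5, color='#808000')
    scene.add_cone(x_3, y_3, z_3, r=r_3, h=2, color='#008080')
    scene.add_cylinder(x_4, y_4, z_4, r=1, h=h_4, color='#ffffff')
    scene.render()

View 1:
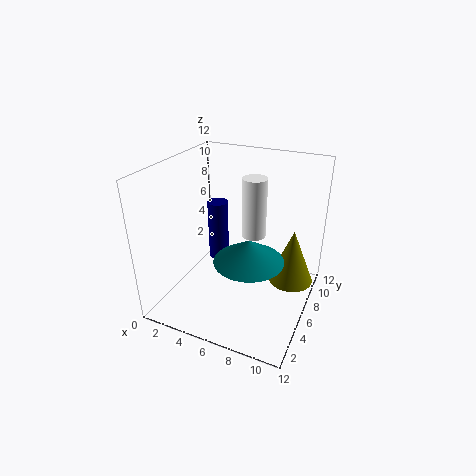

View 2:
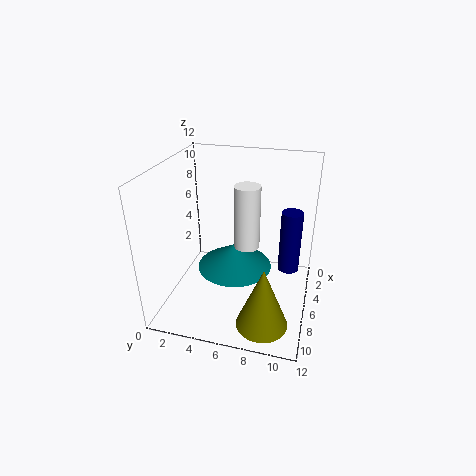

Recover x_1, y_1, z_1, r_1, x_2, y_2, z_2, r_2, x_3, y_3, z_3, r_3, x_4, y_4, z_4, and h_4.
x_1 = 2; y_1 = 10; z_1 = 1; r_1 = 1; x_2 = 10; y_2 = 9; z_2 = 1; r_2 = 2; x_3 = 7; y_3 = 6; z_3 = 4; r_3 = 3; x_4 = 7; y_4 = 7; z_4 = 6; h_4 = 5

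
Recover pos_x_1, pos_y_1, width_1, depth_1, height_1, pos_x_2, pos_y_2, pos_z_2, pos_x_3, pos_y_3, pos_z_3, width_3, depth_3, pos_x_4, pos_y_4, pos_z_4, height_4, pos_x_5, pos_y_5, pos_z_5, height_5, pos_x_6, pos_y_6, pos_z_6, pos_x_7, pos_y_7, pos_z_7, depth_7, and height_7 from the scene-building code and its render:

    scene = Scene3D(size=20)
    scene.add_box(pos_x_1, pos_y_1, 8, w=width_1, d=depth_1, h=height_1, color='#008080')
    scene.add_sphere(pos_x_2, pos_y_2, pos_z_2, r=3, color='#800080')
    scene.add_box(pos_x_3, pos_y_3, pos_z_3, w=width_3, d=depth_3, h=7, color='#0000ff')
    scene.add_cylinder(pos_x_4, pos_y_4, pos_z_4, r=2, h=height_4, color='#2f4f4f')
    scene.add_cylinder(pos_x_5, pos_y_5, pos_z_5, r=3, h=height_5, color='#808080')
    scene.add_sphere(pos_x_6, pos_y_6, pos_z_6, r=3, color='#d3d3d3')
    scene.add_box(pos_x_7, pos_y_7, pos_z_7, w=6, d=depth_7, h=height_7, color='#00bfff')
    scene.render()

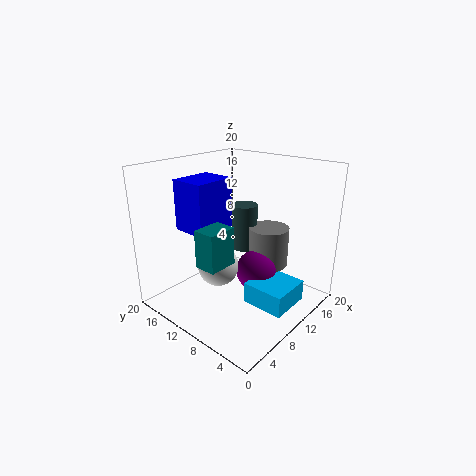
pos_x_1 = 3, pos_y_1 = 8, width_1 = 4, depth_1 = 3, height_1 = 5, pos_x_2 = 13, pos_y_2 = 9, pos_z_2 = 4, pos_x_3 = 5, pos_y_3 = 12, pos_z_3 = 11, width_3 = 6, depth_3 = 5, pos_x_4 = 15, pos_y_4 = 13, pos_z_4 = 6, height_4 = 7, pos_x_5 = 16, pos_y_5 = 9, pos_z_5 = 4, height_5 = 6, pos_x_6 = 9, pos_y_6 = 13, pos_z_6 = 5, pos_x_7 = 9, pos_y_7 = 2, pos_z_7 = 1, depth_7 = 6, height_7 = 3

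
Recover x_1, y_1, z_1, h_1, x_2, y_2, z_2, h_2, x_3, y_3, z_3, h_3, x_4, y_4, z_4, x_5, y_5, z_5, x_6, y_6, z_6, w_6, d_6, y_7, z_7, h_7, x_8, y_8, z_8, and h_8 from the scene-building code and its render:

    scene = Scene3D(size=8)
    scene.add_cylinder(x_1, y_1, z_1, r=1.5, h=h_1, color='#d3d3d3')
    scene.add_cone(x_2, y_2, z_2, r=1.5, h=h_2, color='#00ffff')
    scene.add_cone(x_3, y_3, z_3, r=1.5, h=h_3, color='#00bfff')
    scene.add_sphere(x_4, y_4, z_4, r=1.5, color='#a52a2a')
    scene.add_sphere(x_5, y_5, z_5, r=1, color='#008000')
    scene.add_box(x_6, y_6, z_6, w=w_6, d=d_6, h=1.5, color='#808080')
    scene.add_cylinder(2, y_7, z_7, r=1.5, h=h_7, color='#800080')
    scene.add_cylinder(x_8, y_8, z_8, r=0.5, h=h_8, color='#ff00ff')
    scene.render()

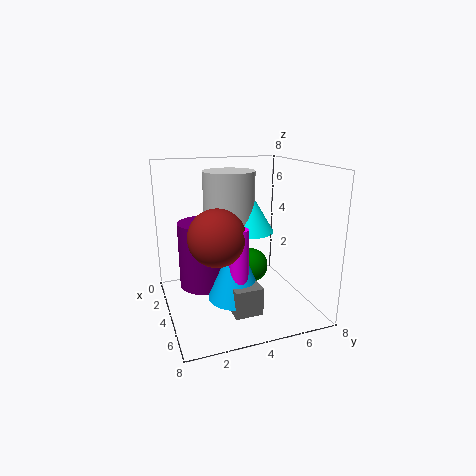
x_1 = 2.5
y_1 = 4
z_1 = 4
h_1 = 3.5
x_2 = 3
y_2 = 5
z_2 = 4
h_2 = 2.5
x_3 = 5
y_3 = 3.5
z_3 = 1
h_3 = 3.5
x_4 = 5
y_4 = 2.5
z_4 = 4.5
x_5 = 3.5
y_5 = 5
z_5 = 2
x_6 = 5.5
y_6 = 3
z_6 = 0.5
w_6 = 1
d_6 = 1.5
y_7 = 2.5
z_7 = 0.5
h_7 = 4
x_8 = 5.5
y_8 = 3.5
z_8 = 1.5
h_8 = 3.5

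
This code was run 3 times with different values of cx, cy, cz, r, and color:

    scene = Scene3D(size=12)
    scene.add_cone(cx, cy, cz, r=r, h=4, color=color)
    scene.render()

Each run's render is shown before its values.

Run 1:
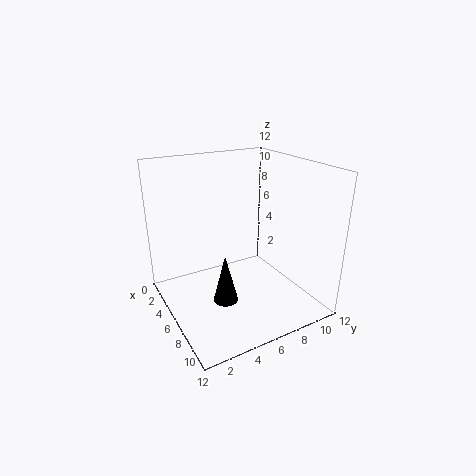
cx = 7.5
cy = 4
cz = 1.5
r = 1
color = 'black'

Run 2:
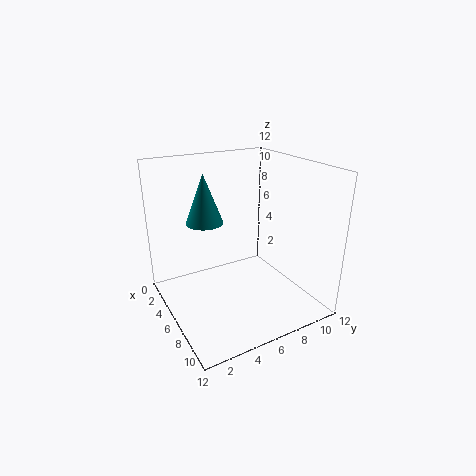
cx = 5
cy = 3.5
cz = 7.5
r = 1.5
color = 'teal'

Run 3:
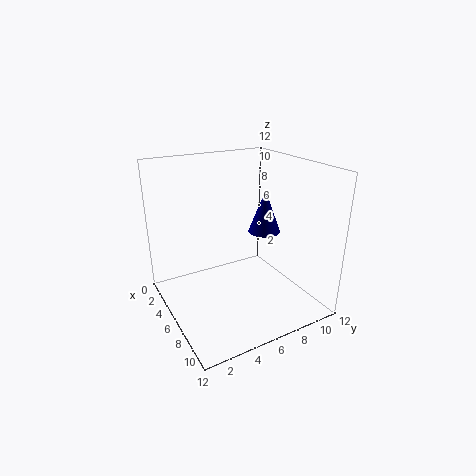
cx = 4
cy = 10
cz = 5
r = 1.5
color = 'navy'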